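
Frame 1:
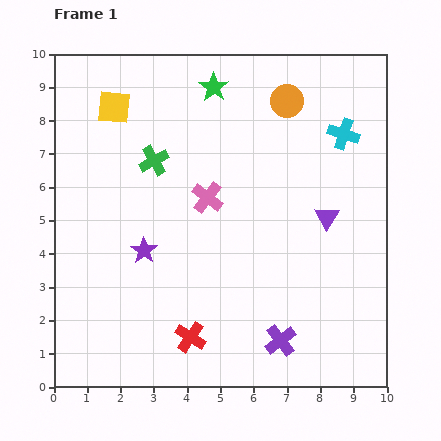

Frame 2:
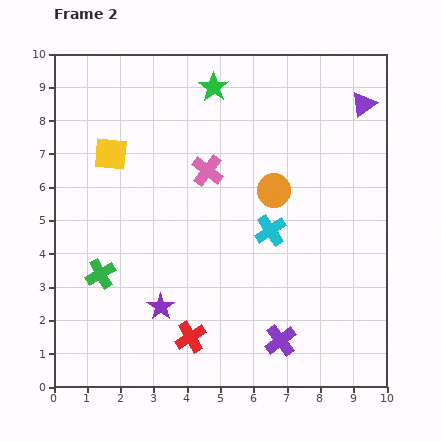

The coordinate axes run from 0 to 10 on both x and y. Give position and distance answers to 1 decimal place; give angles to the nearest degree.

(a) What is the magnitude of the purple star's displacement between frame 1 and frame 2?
1.8

The purple star moved from (2.7, 4.1) to (3.2, 2.4), a distance of √(0.5² + 1.7²) ≈ 1.8.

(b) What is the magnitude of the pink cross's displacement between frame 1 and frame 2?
0.8

The pink cross moved from (4.6, 5.7) to (4.6, 6.5), a distance of √(0.0² + 0.8²) ≈ 0.8.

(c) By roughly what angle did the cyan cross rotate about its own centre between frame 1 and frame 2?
39° clockwise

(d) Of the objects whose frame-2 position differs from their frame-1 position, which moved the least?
the pink cross

(moved 0.8)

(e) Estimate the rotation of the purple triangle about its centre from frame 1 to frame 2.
21° clockwise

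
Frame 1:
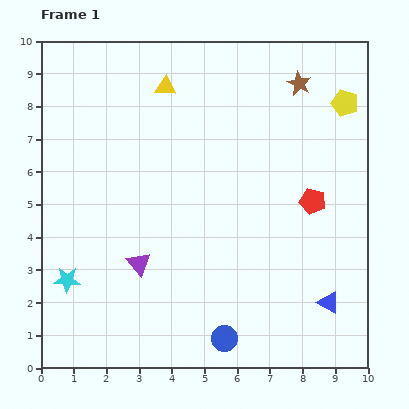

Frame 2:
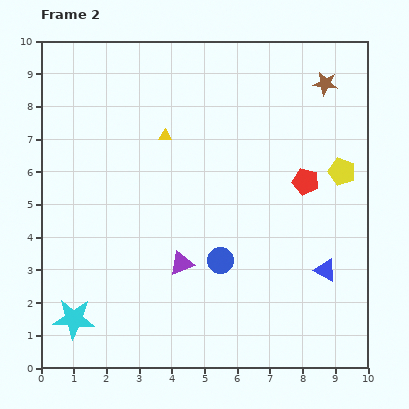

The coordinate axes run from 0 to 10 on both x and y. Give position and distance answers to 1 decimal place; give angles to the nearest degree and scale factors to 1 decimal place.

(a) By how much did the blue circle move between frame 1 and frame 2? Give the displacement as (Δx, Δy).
(-0.1, 2.4)

The blue circle was at (5.6, 0.9) in frame 1 and (5.5, 3.3) in frame 2.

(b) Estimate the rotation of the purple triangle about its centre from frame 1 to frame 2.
51° clockwise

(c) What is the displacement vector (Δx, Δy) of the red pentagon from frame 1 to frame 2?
(-0.2, 0.6)

The red pentagon was at (8.3, 5.1) in frame 1 and (8.1, 5.7) in frame 2.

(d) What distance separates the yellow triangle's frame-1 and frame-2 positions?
1.5

The yellow triangle moved from (3.8, 8.6) to (3.8, 7.1), a distance of √(0.0² + 1.5²) ≈ 1.5.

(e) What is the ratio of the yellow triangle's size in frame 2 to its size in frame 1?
0.6×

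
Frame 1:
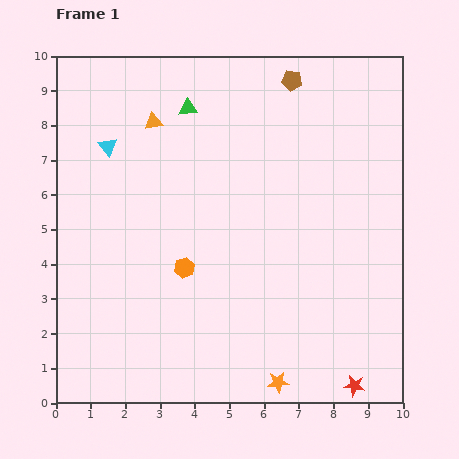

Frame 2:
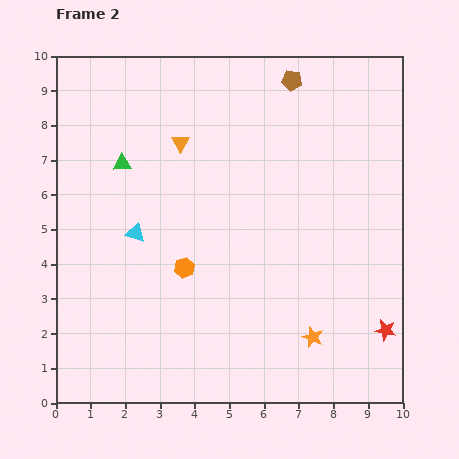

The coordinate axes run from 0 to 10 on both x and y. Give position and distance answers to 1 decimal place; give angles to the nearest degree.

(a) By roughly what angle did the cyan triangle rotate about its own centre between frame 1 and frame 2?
34° counter-clockwise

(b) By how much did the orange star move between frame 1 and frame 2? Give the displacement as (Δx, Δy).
(1.0, 1.3)

The orange star was at (6.4, 0.6) in frame 1 and (7.4, 1.9) in frame 2.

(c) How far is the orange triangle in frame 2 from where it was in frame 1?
1.0

The orange triangle moved from (2.8, 8.1) to (3.6, 7.5), a distance of √(0.8² + 0.6²) ≈ 1.0.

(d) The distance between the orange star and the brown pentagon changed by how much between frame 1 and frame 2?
-1.3

Distance in frame 1: 8.7. Distance in frame 2: 7.4.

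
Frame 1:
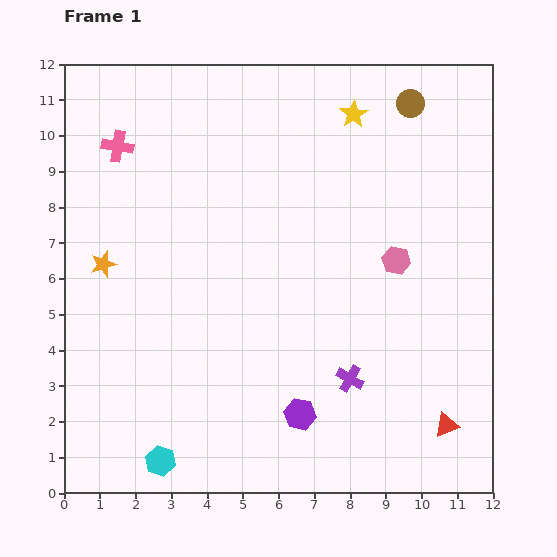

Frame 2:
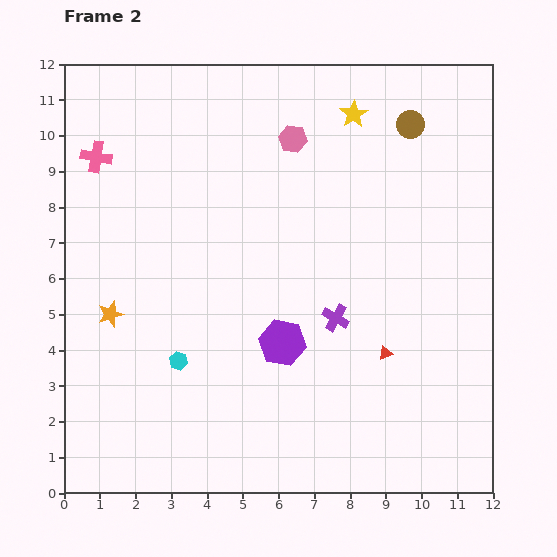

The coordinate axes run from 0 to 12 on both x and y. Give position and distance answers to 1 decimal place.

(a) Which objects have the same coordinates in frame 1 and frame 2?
the yellow star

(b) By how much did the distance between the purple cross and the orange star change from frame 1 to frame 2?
-1.3

Distance in frame 1: 7.6. Distance in frame 2: 6.3.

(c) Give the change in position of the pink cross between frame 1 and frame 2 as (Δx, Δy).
(-0.6, -0.3)

The pink cross was at (1.5, 9.7) in frame 1 and (0.9, 9.4) in frame 2.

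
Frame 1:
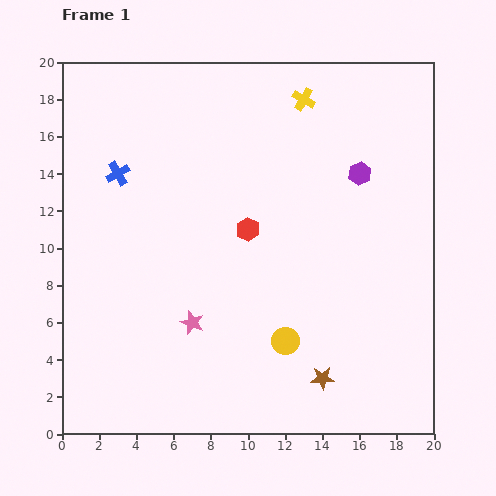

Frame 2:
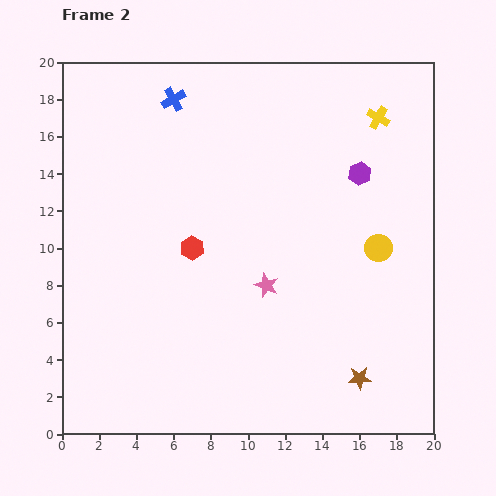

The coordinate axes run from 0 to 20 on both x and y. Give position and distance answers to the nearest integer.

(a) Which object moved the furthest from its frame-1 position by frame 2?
the yellow circle

(moved 7; next 5)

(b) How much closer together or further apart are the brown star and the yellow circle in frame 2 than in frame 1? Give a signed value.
+4

Distance in frame 1: 3. Distance in frame 2: 7.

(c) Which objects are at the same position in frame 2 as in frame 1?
the purple hexagon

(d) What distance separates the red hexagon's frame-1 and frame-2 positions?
3

The red hexagon moved from (10, 11) to (7, 10), a distance of √(3² + 1²) ≈ 3.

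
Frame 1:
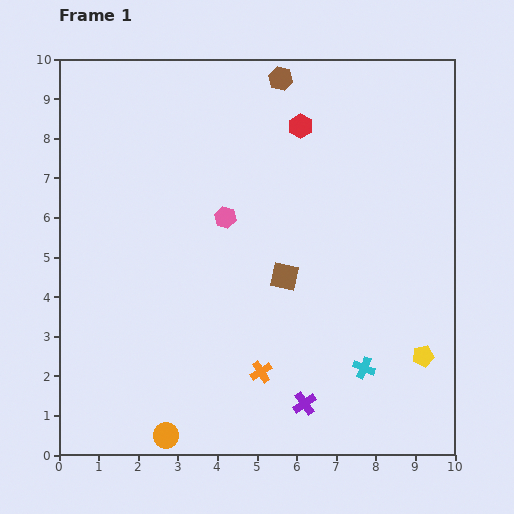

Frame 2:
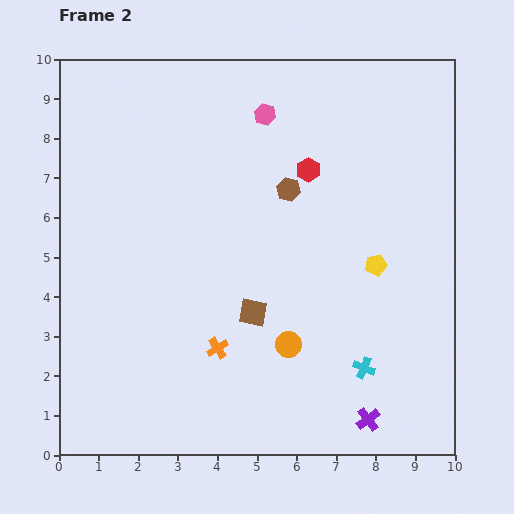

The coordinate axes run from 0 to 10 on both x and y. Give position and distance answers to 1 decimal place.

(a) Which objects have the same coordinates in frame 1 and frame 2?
the cyan cross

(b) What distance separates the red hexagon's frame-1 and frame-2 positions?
1.1

The red hexagon moved from (6.1, 8.3) to (6.3, 7.2), a distance of √(0.2² + 1.1²) ≈ 1.1.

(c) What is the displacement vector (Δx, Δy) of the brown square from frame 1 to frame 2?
(-0.8, -0.9)

The brown square was at (5.7, 4.5) in frame 1 and (4.9, 3.6) in frame 2.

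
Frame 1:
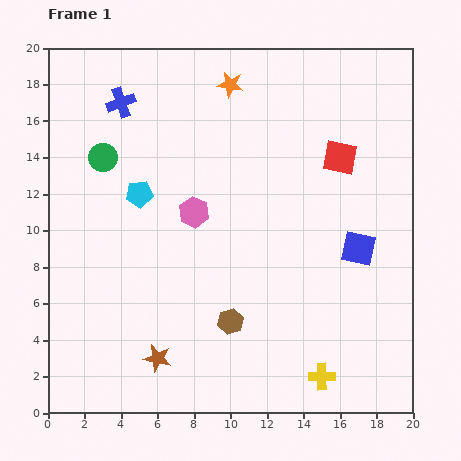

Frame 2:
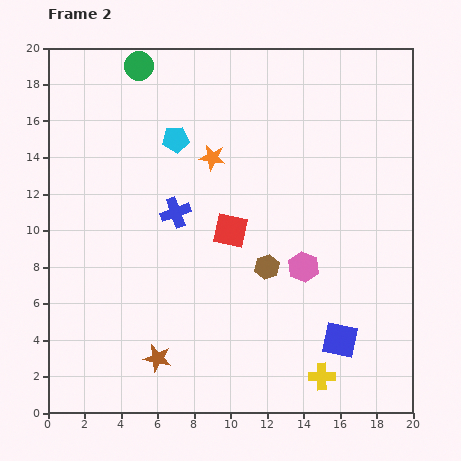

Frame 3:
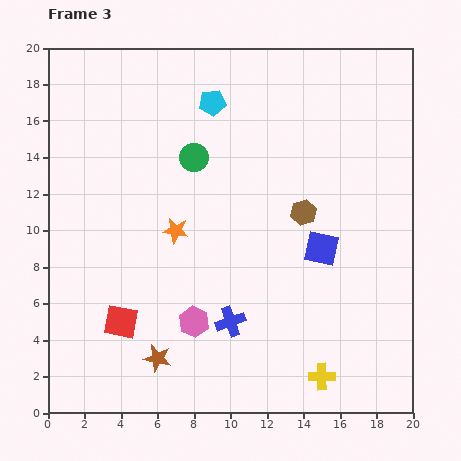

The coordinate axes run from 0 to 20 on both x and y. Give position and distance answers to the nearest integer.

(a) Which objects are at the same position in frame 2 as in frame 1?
the yellow cross, the brown star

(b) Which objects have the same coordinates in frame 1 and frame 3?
the yellow cross, the brown star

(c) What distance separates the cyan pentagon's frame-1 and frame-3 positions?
6

The cyan pentagon moved from (5, 12) to (9, 17), a distance of √(4² + 5²) ≈ 6.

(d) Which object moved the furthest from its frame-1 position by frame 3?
the red square

(moved 15; next 13)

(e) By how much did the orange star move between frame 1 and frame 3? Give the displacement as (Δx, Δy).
(-3, -8)

The orange star was at (10, 18) in frame 1 and (7, 10) in frame 3.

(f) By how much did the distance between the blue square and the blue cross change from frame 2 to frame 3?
-5

Distance in frame 2: 11. Distance in frame 3: 6.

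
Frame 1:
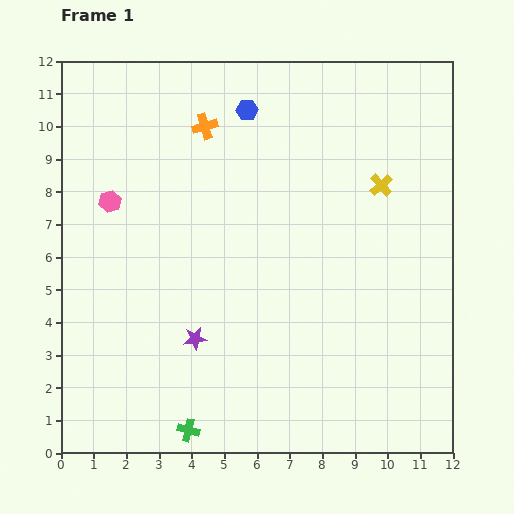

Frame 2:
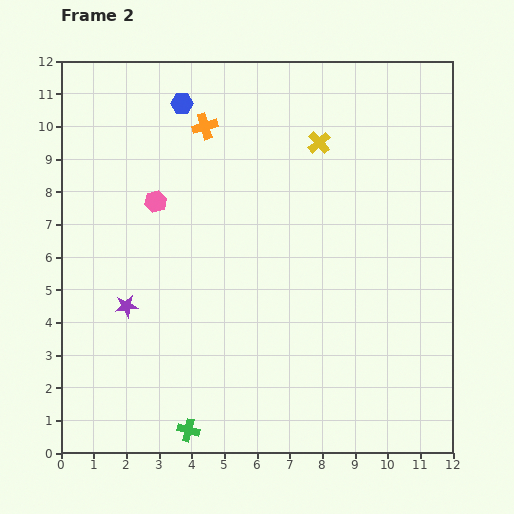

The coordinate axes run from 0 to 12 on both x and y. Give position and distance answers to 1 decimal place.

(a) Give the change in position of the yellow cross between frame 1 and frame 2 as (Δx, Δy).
(-1.9, 1.3)

The yellow cross was at (9.8, 8.2) in frame 1 and (7.9, 9.5) in frame 2.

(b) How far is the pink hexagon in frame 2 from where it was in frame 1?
1.4

The pink hexagon moved from (1.5, 7.7) to (2.9, 7.7), a distance of √(1.4² + 0.0²) ≈ 1.4.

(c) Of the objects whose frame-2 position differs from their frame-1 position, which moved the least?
the pink hexagon

(moved 1.4)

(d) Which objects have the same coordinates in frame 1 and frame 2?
the green cross, the orange cross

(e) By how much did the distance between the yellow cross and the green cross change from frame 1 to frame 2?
+0.2

Distance in frame 1: 9.5. Distance in frame 2: 9.7.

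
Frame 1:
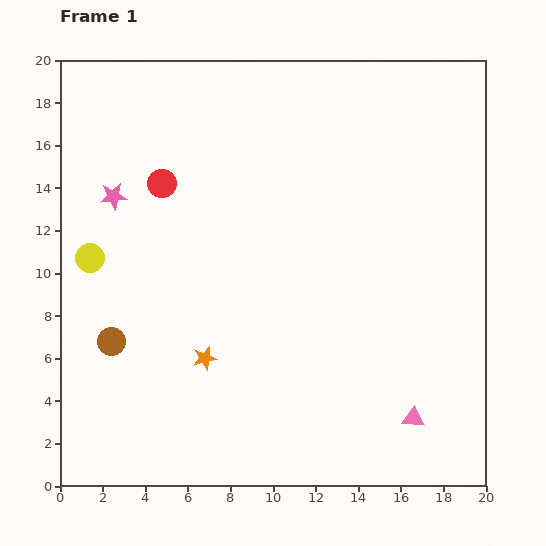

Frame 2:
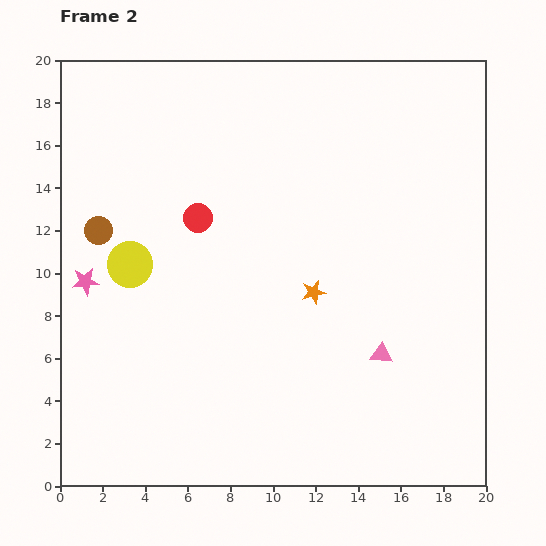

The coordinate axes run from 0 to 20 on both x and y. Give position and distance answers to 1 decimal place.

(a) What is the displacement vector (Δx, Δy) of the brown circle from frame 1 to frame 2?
(-0.6, 5.2)

The brown circle was at (2.4, 6.8) in frame 1 and (1.8, 12.0) in frame 2.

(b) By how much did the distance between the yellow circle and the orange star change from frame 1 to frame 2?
+1.5

Distance in frame 1: 7.2. Distance in frame 2: 8.7.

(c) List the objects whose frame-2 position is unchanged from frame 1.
none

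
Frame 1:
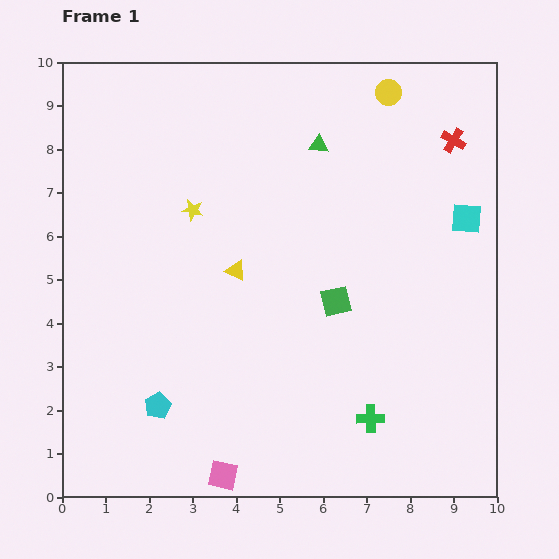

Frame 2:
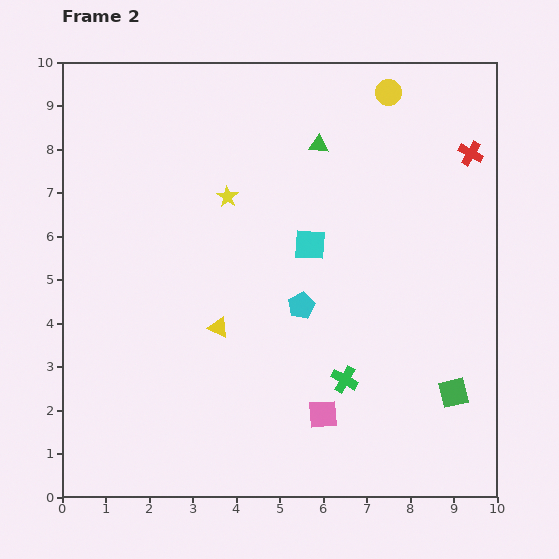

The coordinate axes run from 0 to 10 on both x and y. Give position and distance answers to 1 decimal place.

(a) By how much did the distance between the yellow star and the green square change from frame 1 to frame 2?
+3.0

Distance in frame 1: 3.9. Distance in frame 2: 6.9.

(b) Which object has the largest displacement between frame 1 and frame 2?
the cyan pentagon

(moved 4.0; next 3.6)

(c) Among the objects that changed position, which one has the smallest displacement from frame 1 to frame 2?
the red cross

(moved 0.5)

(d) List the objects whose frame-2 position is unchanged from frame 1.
the green triangle, the yellow circle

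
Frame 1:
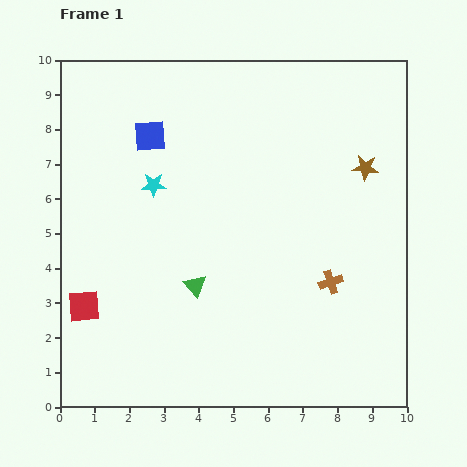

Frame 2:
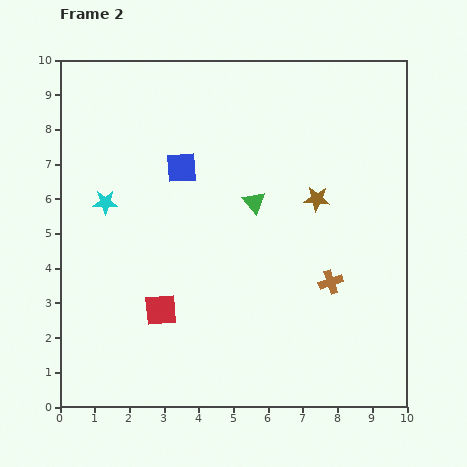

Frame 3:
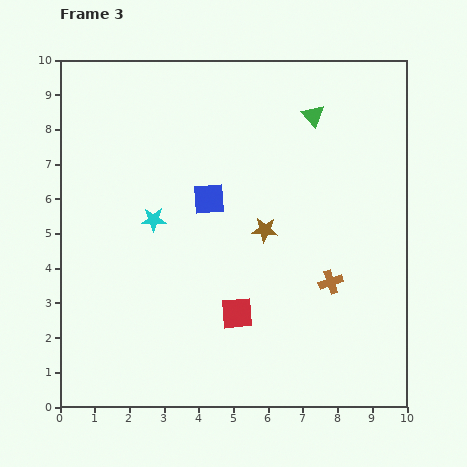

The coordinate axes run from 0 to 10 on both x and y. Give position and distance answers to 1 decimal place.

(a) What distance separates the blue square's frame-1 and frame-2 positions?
1.3

The blue square moved from (2.6, 7.8) to (3.5, 6.9), a distance of √(0.9² + 0.9²) ≈ 1.3.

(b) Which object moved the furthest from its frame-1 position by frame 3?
the green triangle

(moved 6.0; next 4.4)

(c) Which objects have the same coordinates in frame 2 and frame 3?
the brown cross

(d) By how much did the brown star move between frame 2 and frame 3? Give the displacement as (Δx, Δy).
(-1.5, -0.9)

The brown star was at (7.4, 6.0) in frame 2 and (5.9, 5.1) in frame 3.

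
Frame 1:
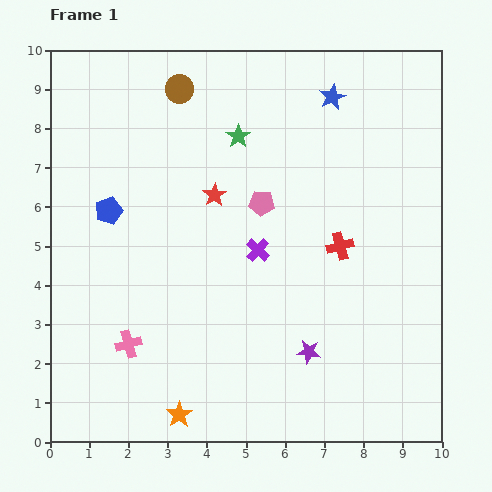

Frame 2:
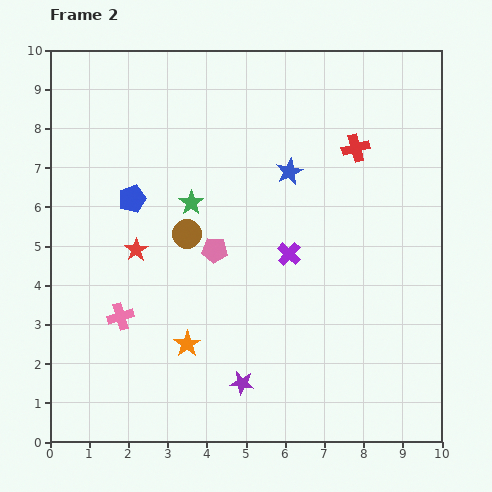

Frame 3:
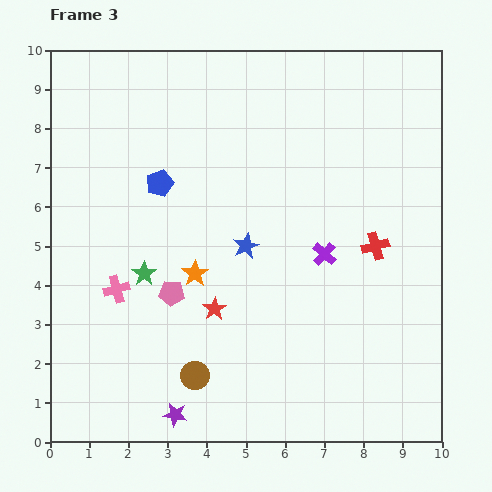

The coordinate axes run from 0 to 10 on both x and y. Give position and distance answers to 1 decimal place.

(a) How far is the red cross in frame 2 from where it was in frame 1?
2.5

The red cross moved from (7.4, 5.0) to (7.8, 7.5), a distance of √(0.4² + 2.5²) ≈ 2.5.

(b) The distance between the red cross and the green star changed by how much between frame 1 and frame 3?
+2.1

Distance in frame 1: 3.8. Distance in frame 3: 5.9.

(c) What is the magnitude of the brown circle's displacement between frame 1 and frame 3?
7.3

The brown circle moved from (3.3, 9.0) to (3.7, 1.7), a distance of √(0.4² + 7.3²) ≈ 7.3.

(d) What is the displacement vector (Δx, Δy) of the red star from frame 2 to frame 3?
(2.0, -1.5)

The red star was at (2.2, 4.9) in frame 2 and (4.2, 3.4) in frame 3.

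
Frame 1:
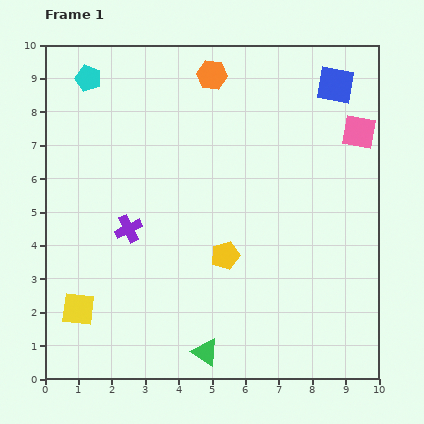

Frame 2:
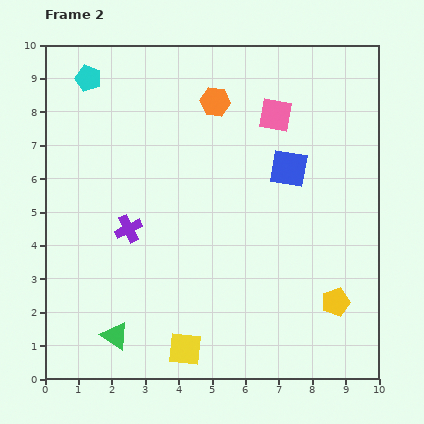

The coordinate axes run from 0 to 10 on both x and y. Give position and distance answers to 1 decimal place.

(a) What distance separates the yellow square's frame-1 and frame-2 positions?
3.4

The yellow square moved from (1.0, 2.1) to (4.2, 0.9), a distance of √(3.2² + 1.2²) ≈ 3.4.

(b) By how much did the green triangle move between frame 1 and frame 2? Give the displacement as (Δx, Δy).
(-2.7, 0.5)

The green triangle was at (4.8, 0.8) in frame 1 and (2.1, 1.3) in frame 2.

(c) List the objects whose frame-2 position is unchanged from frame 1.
the purple cross, the cyan pentagon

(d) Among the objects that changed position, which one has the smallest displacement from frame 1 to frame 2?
the orange hexagon

(moved 0.8)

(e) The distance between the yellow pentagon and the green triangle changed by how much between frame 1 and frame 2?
+3.7

Distance in frame 1: 3.0. Distance in frame 2: 6.7.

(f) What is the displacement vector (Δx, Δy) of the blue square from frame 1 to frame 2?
(-1.4, -2.5)

The blue square was at (8.7, 8.8) in frame 1 and (7.3, 6.3) in frame 2.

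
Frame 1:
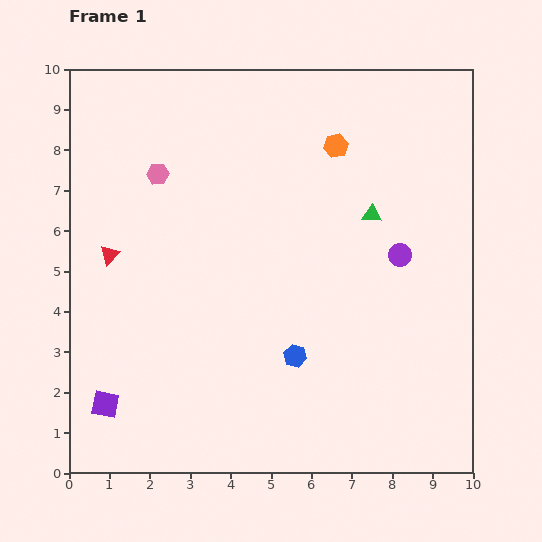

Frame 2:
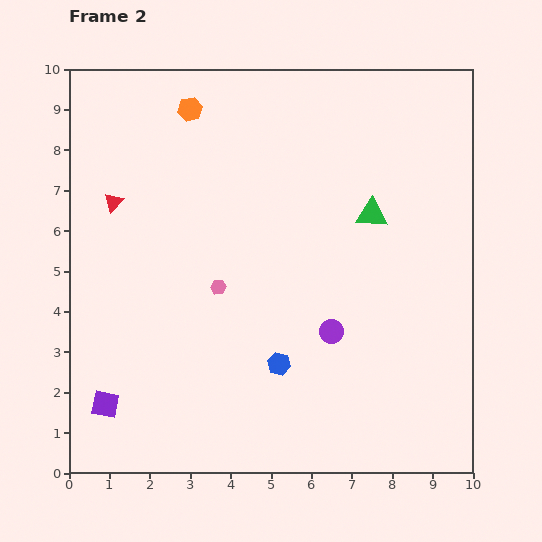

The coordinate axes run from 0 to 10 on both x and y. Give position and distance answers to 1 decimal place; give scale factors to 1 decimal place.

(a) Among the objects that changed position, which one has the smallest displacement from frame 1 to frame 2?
the blue hexagon

(moved 0.4)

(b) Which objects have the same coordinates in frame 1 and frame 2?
the purple square, the green triangle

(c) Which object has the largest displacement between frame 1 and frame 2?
the orange hexagon

(moved 3.7; next 3.2)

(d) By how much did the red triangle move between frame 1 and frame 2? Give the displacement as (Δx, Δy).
(0.1, 1.3)

The red triangle was at (1.0, 5.4) in frame 1 and (1.1, 6.7) in frame 2.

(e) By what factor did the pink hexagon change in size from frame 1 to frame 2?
0.7×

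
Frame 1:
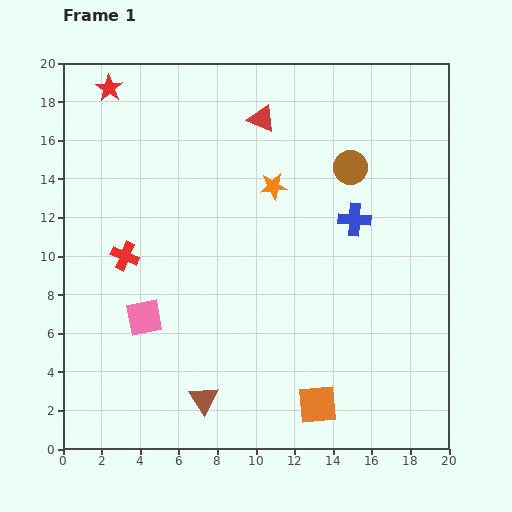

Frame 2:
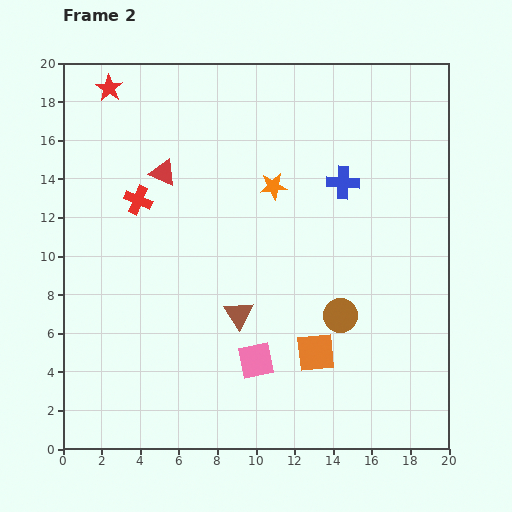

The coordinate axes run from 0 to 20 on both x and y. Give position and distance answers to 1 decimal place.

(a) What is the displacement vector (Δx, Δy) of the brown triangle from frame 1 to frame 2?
(1.8, 4.4)

The brown triangle was at (7.3, 2.6) in frame 1 and (9.1, 7.0) in frame 2.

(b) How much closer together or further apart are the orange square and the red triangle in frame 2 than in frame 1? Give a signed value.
-2.9

Distance in frame 1: 15.1. Distance in frame 2: 12.2.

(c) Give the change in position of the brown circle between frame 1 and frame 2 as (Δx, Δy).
(-0.5, -7.7)

The brown circle was at (14.9, 14.6) in frame 1 and (14.4, 6.9) in frame 2.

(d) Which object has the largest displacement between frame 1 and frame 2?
the brown circle

(moved 7.7; next 6.2)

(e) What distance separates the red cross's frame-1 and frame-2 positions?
3.0

The red cross moved from (3.2, 10.0) to (3.9, 12.9), a distance of √(0.7² + 2.9²) ≈ 3.0.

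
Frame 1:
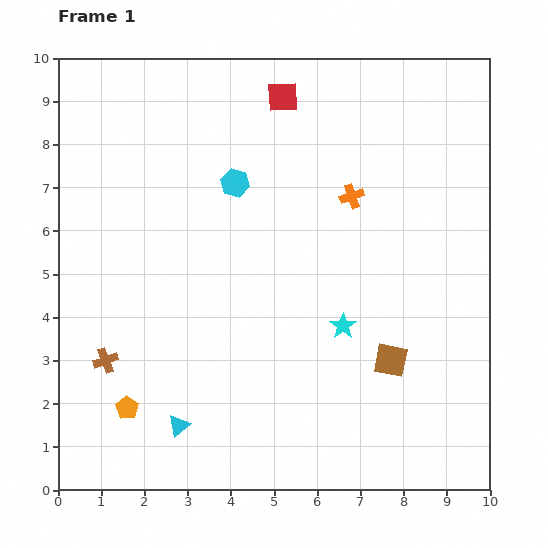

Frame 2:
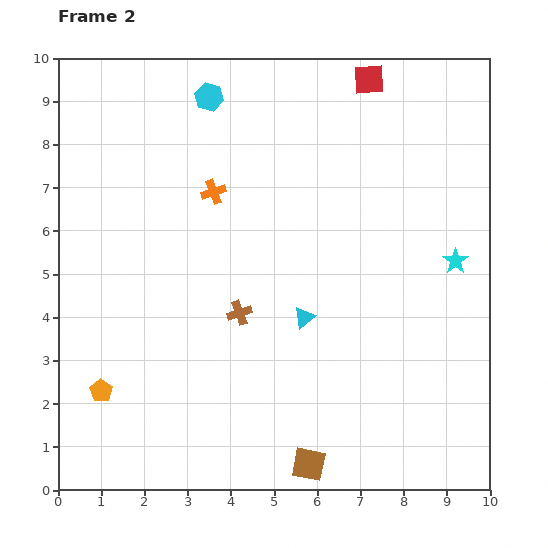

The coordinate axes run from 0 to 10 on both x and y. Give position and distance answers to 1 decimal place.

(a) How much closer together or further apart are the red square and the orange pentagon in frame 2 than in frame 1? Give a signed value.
+1.5

Distance in frame 1: 8.0. Distance in frame 2: 9.5.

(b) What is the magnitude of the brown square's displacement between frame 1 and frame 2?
3.1

The brown square moved from (7.7, 3.0) to (5.8, 0.6), a distance of √(1.9² + 2.4²) ≈ 3.1.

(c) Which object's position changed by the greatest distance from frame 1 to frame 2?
the cyan triangle

(moved 3.8; next 3.3)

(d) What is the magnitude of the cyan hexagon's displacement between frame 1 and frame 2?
2.1

The cyan hexagon moved from (4.1, 7.1) to (3.5, 9.1), a distance of √(0.6² + 2.0²) ≈ 2.1.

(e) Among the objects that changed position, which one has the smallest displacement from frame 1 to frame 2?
the orange pentagon

(moved 0.7)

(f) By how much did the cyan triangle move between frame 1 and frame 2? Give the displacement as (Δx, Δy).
(2.9, 2.5)

The cyan triangle was at (2.8, 1.5) in frame 1 and (5.7, 4.0) in frame 2.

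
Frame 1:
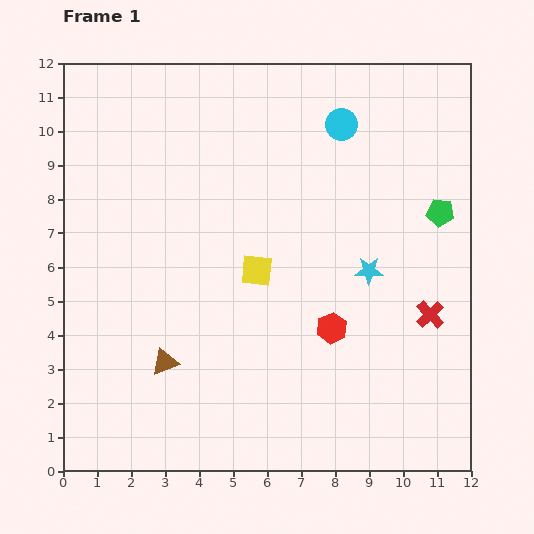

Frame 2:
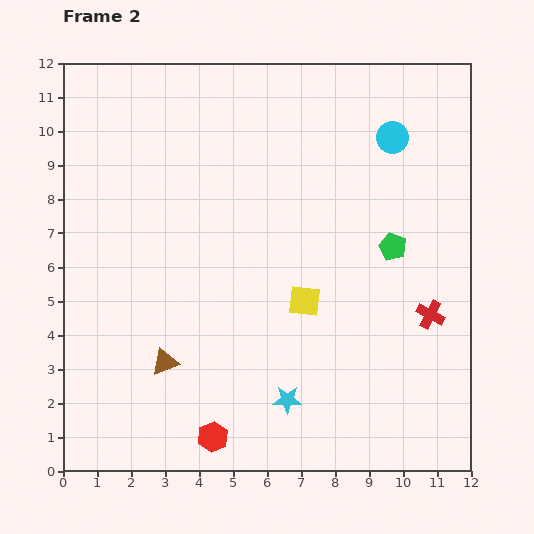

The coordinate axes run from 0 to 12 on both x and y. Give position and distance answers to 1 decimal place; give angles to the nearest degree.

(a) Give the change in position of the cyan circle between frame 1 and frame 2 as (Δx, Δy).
(1.5, -0.4)

The cyan circle was at (8.2, 10.2) in frame 1 and (9.7, 9.8) in frame 2.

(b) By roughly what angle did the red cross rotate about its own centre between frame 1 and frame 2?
19° counter-clockwise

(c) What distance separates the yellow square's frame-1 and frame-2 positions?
1.7

The yellow square moved from (5.7, 5.9) to (7.1, 5.0), a distance of √(1.4² + 0.9²) ≈ 1.7.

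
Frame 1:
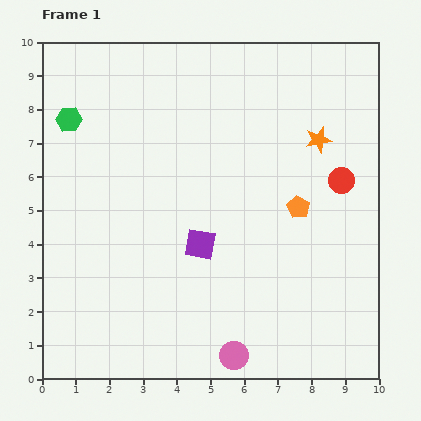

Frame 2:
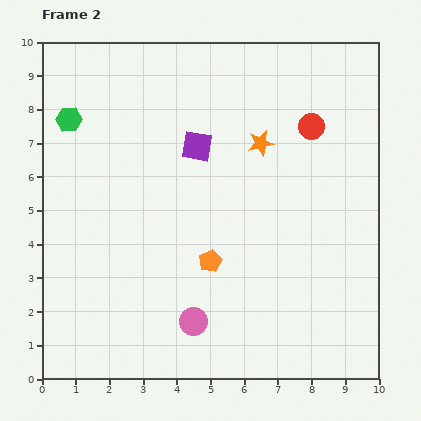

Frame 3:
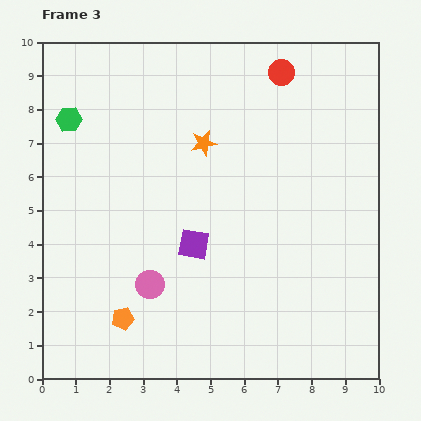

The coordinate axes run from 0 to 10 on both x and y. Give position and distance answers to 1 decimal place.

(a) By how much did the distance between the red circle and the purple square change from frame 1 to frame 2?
-1.1

Distance in frame 1: 4.6. Distance in frame 2: 3.5.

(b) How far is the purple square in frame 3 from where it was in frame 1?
0.2

The purple square moved from (4.7, 4.0) to (4.5, 4.0), a distance of √(0.2² + 0.0²) ≈ 0.2.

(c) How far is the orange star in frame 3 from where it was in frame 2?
1.7

The orange star moved from (6.5, 7.0) to (4.8, 7.0), a distance of √(1.7² + 0.0²) ≈ 1.7.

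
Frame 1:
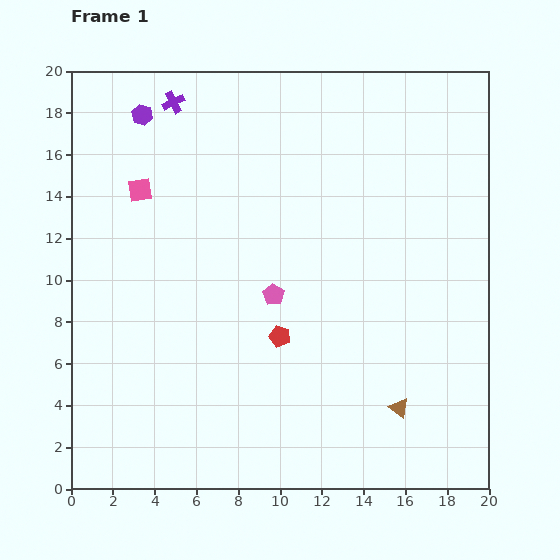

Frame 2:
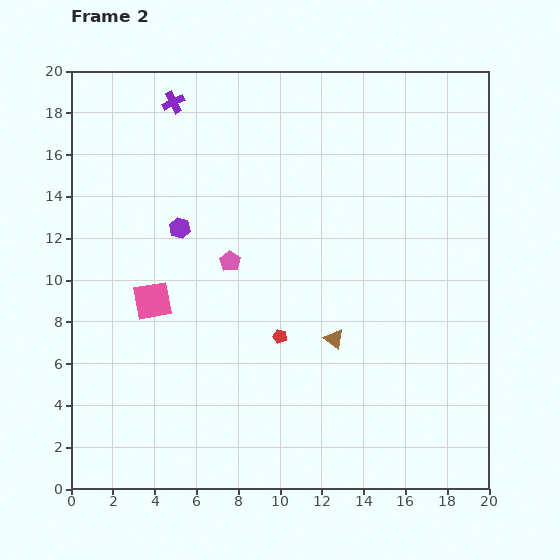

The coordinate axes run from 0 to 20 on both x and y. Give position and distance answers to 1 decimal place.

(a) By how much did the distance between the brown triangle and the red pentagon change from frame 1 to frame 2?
-4.0

Distance in frame 1: 6.6. Distance in frame 2: 2.6.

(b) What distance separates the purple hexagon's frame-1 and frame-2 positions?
5.7

The purple hexagon moved from (3.4, 17.9) to (5.2, 12.5), a distance of √(1.8² + 5.4²) ≈ 5.7.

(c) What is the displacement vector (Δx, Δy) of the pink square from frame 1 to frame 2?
(0.6, -5.3)

The pink square was at (3.3, 14.3) in frame 1 and (3.9, 9.0) in frame 2.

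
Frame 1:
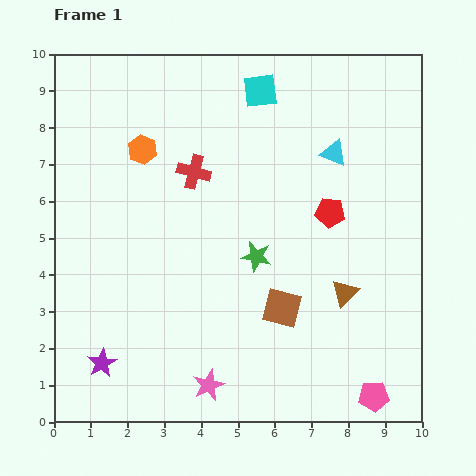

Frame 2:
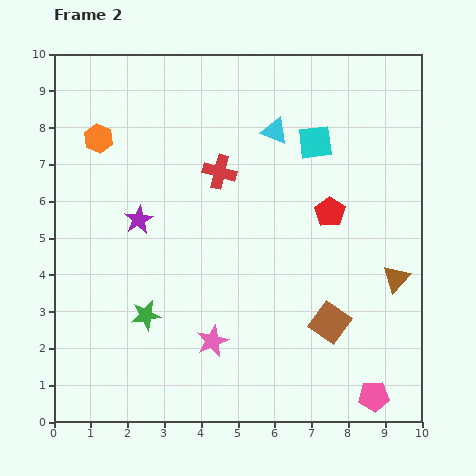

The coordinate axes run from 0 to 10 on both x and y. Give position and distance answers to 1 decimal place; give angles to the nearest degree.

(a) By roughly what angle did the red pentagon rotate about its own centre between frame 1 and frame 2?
28° clockwise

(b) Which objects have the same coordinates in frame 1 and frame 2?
the pink pentagon, the red pentagon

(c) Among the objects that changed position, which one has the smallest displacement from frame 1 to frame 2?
the red cross

(moved 0.7)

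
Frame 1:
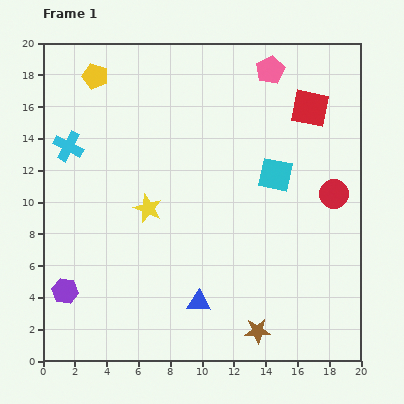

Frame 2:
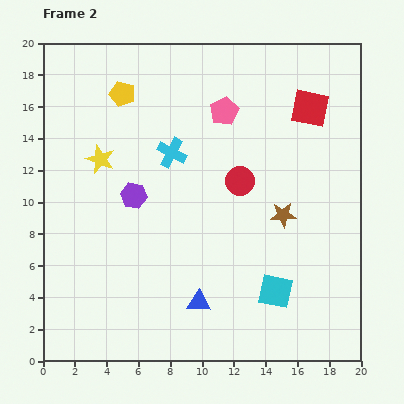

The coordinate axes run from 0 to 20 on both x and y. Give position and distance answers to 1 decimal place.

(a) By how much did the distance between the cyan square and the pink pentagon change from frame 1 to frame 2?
+5.1

Distance in frame 1: 6.6. Distance in frame 2: 11.7.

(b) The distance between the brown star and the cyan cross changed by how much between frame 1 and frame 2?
-8.6

Distance in frame 1: 16.6. Distance in frame 2: 8.0.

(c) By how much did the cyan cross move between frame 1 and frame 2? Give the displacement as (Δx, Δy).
(6.5, -0.4)

The cyan cross was at (1.6, 13.5) in frame 1 and (8.1, 13.1) in frame 2.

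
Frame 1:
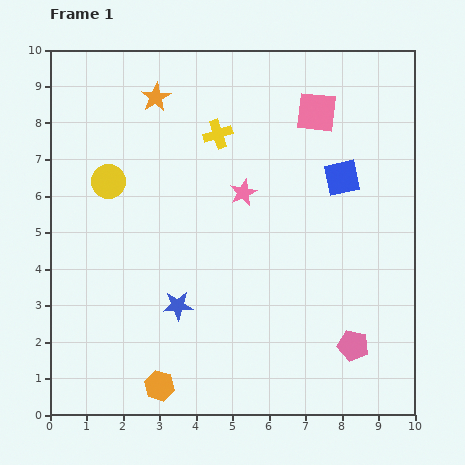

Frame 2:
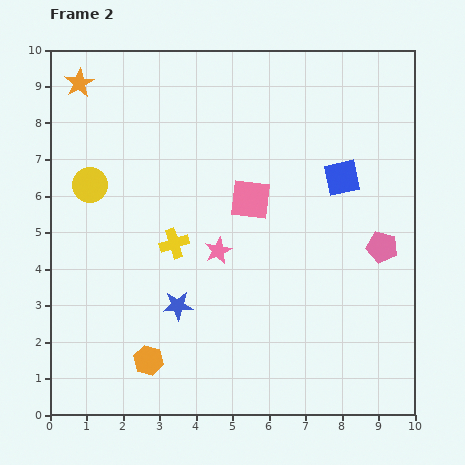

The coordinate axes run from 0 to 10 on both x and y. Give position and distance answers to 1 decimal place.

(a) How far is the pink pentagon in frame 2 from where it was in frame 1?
2.8

The pink pentagon moved from (8.3, 1.9) to (9.1, 4.6), a distance of √(0.8² + 2.7²) ≈ 2.8.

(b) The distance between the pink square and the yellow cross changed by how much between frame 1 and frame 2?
-0.4

Distance in frame 1: 2.8. Distance in frame 2: 2.4.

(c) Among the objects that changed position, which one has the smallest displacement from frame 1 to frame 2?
the yellow circle

(moved 0.5)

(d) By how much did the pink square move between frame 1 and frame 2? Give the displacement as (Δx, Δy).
(-1.8, -2.4)

The pink square was at (7.3, 8.3) in frame 1 and (5.5, 5.9) in frame 2.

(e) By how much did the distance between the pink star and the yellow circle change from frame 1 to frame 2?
+0.2

Distance in frame 1: 3.7. Distance in frame 2: 3.9.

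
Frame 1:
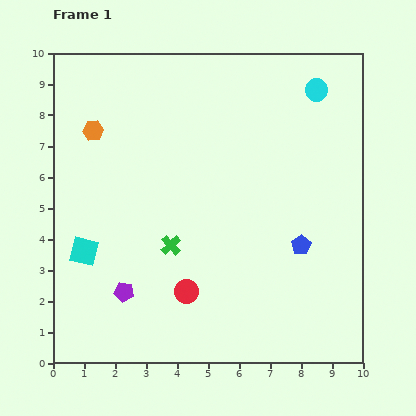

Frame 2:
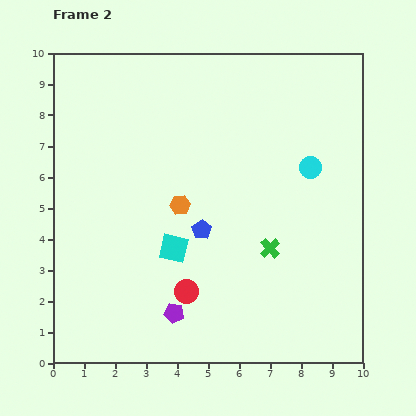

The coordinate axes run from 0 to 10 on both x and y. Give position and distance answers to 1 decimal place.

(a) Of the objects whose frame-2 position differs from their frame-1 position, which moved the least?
the purple pentagon

(moved 1.7)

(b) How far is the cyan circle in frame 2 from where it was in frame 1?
2.5

The cyan circle moved from (8.5, 8.8) to (8.3, 6.3), a distance of √(0.2² + 2.5²) ≈ 2.5.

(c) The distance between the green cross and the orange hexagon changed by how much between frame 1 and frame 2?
-1.3

Distance in frame 1: 4.5. Distance in frame 2: 3.2.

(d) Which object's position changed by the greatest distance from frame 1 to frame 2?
the orange hexagon

(moved 3.7; next 3.2)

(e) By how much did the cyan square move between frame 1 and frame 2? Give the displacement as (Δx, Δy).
(2.9, 0.1)

The cyan square was at (1.0, 3.6) in frame 1 and (3.9, 3.7) in frame 2.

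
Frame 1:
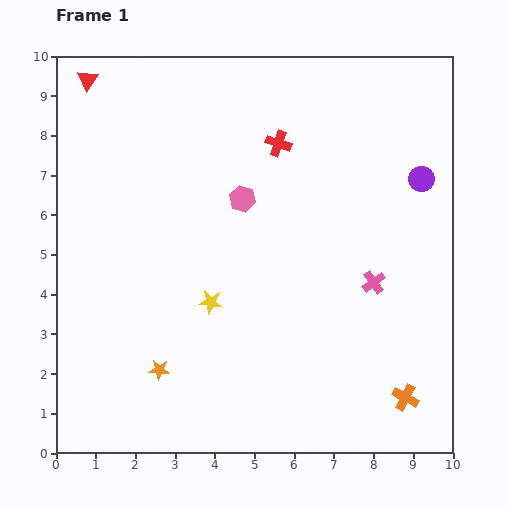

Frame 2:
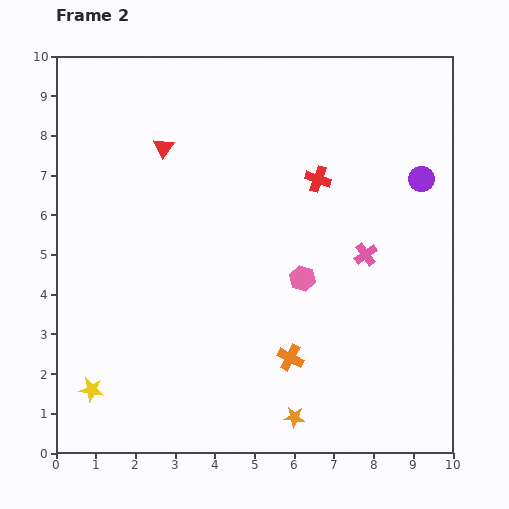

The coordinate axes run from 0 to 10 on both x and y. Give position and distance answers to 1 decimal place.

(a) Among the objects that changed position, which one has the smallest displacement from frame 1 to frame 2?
the pink cross

(moved 0.7)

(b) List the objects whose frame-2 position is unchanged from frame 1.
the purple circle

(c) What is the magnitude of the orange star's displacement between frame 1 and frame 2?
3.6

The orange star moved from (2.6, 2.1) to (6.0, 0.9), a distance of √(3.4² + 1.2²) ≈ 3.6.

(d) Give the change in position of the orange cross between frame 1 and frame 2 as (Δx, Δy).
(-2.9, 1.0)

The orange cross was at (8.8, 1.4) in frame 1 and (5.9, 2.4) in frame 2.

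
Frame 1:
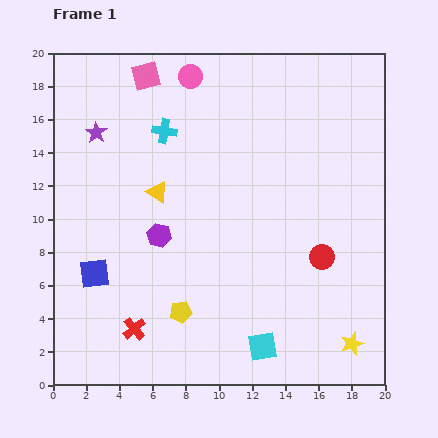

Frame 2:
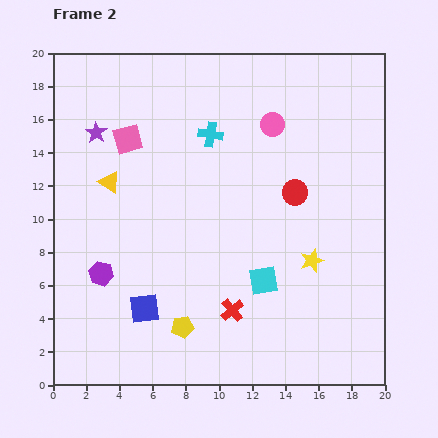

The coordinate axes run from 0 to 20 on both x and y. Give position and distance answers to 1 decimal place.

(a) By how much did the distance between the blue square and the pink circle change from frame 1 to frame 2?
+0.3

Distance in frame 1: 13.2. Distance in frame 2: 13.5.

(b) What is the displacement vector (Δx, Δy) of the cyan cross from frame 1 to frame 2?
(2.8, -0.2)

The cyan cross was at (6.7, 15.3) in frame 1 and (9.5, 15.1) in frame 2.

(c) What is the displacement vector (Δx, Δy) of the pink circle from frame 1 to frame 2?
(4.9, -2.9)

The pink circle was at (8.3, 18.6) in frame 1 and (13.2, 15.7) in frame 2.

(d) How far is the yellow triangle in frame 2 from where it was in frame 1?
3.0

The yellow triangle moved from (6.3, 11.6) to (3.4, 12.2), a distance of √(2.9² + 0.6²) ≈ 3.0.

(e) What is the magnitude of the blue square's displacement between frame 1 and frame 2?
3.7

The blue square moved from (2.5, 6.7) to (5.5, 4.6), a distance of √(3.0² + 2.1²) ≈ 3.7.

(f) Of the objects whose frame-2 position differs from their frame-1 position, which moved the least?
the yellow pentagon

(moved 0.9)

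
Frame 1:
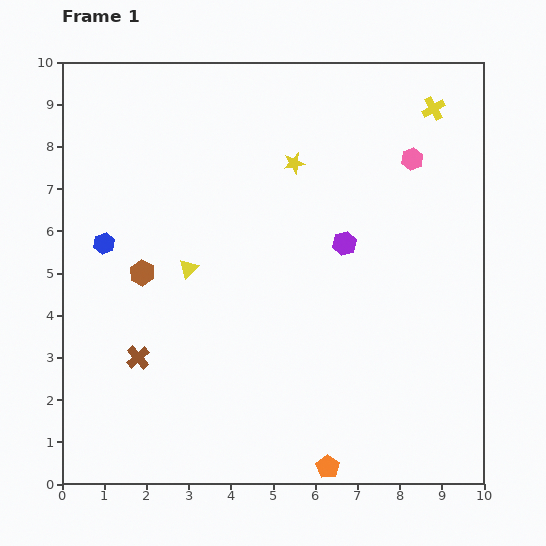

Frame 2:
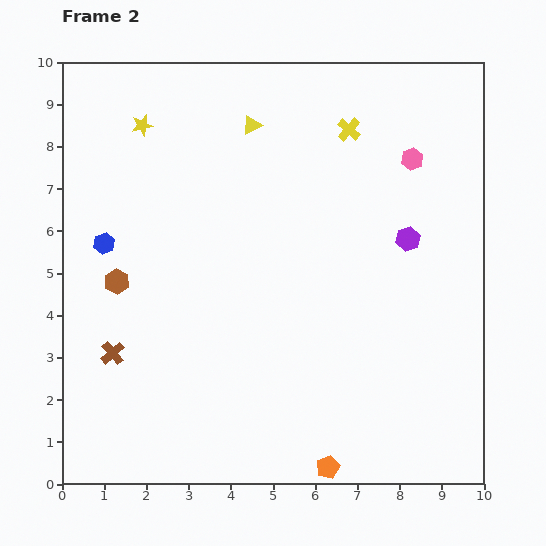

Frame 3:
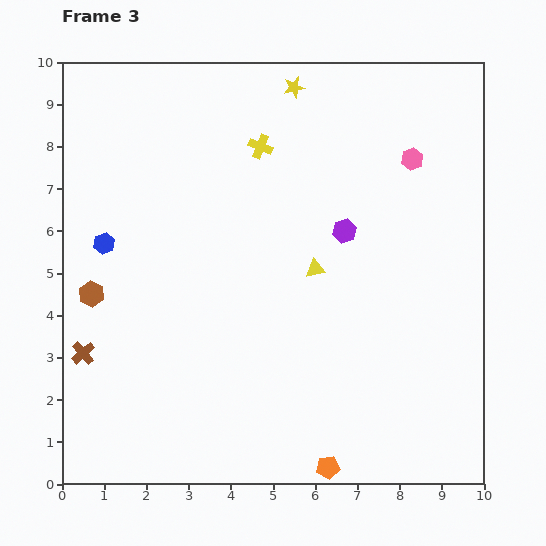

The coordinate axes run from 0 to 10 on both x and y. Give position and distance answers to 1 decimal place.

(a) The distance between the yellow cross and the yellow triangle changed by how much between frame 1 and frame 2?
-4.6

Distance in frame 1: 6.9. Distance in frame 2: 2.3.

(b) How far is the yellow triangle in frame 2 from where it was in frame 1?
3.7

The yellow triangle moved from (3.0, 5.1) to (4.5, 8.5), a distance of √(1.5² + 3.4²) ≈ 3.7.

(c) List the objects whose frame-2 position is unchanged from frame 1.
the pink hexagon, the orange pentagon, the blue hexagon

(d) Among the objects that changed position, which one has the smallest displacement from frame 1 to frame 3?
the purple hexagon

(moved 0.3)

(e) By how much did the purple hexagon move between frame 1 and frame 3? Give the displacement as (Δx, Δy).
(0.0, 0.3)

The purple hexagon was at (6.7, 5.7) in frame 1 and (6.7, 6.0) in frame 3.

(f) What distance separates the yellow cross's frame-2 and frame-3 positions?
2.1

The yellow cross moved from (6.8, 8.4) to (4.7, 8.0), a distance of √(2.1² + 0.4²) ≈ 2.1.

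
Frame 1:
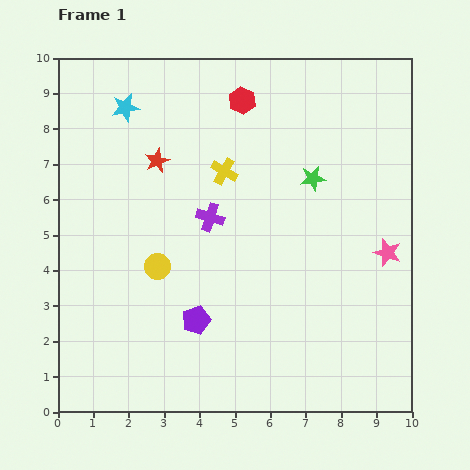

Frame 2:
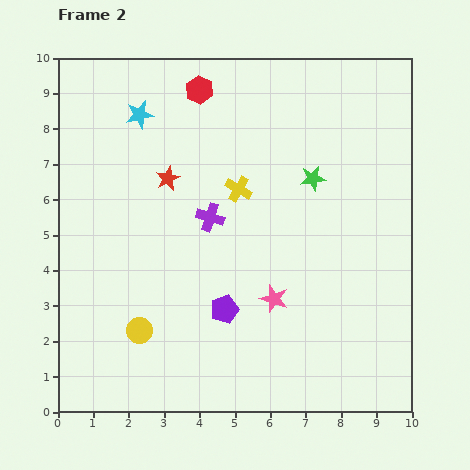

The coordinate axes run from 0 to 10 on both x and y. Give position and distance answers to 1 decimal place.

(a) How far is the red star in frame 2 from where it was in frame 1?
0.6

The red star moved from (2.8, 7.1) to (3.1, 6.6), a distance of √(0.3² + 0.5²) ≈ 0.6.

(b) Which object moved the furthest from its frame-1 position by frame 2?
the pink star

(moved 3.5; next 1.9)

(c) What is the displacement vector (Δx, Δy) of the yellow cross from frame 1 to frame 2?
(0.4, -0.5)

The yellow cross was at (4.7, 6.8) in frame 1 and (5.1, 6.3) in frame 2.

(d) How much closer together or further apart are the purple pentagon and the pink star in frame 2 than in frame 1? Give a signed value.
-4.3

Distance in frame 1: 5.7. Distance in frame 2: 1.4.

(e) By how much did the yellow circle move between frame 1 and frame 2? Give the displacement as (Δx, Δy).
(-0.5, -1.8)

The yellow circle was at (2.8, 4.1) in frame 1 and (2.3, 2.3) in frame 2.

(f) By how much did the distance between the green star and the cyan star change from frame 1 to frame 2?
-0.5

Distance in frame 1: 5.7. Distance in frame 2: 5.2.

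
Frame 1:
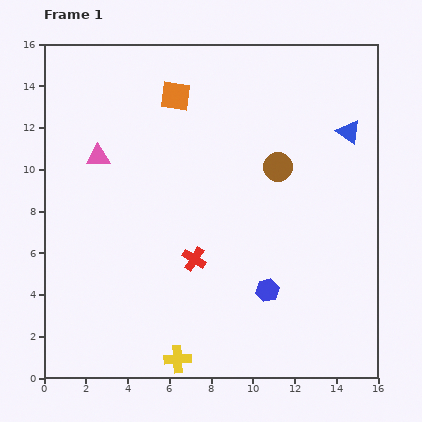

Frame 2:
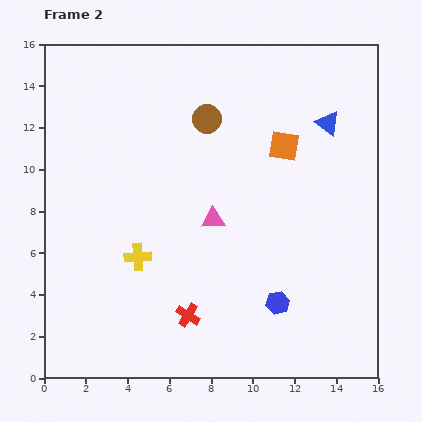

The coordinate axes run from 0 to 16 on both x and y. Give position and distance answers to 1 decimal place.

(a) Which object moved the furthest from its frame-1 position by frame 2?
the pink triangle

(moved 6.3; next 5.7)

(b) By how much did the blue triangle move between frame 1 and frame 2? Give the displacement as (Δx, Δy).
(-1.0, 0.4)

The blue triangle was at (14.6, 11.8) in frame 1 and (13.6, 12.2) in frame 2.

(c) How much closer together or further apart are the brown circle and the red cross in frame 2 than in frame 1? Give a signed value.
+3.5

Distance in frame 1: 5.9. Distance in frame 2: 9.4.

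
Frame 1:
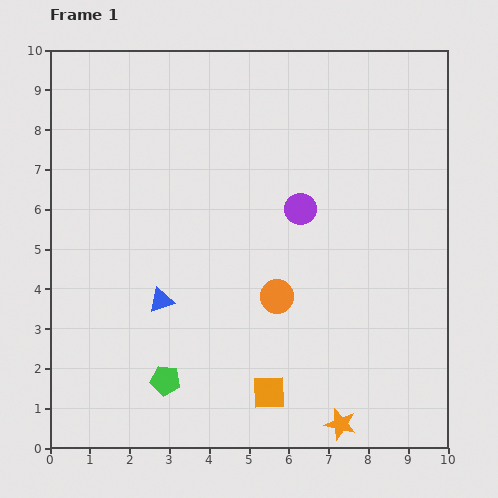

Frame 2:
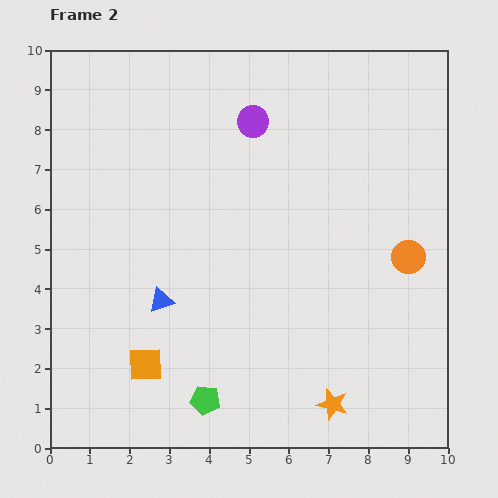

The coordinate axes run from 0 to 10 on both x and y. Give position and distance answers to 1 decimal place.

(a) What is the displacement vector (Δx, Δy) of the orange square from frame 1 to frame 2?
(-3.1, 0.7)

The orange square was at (5.5, 1.4) in frame 1 and (2.4, 2.1) in frame 2.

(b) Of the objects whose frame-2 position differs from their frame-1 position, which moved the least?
the orange star

(moved 0.5)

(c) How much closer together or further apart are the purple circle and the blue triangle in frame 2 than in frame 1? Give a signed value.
+0.9

Distance in frame 1: 4.2. Distance in frame 2: 5.1.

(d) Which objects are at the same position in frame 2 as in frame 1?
the blue triangle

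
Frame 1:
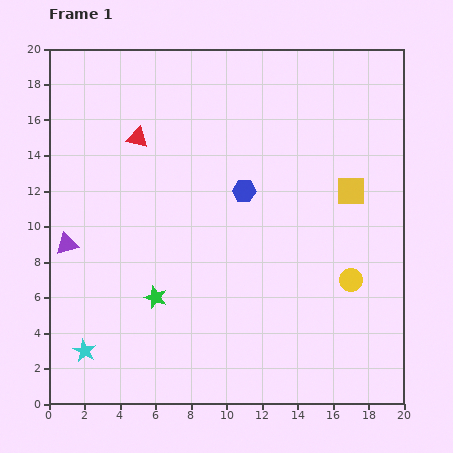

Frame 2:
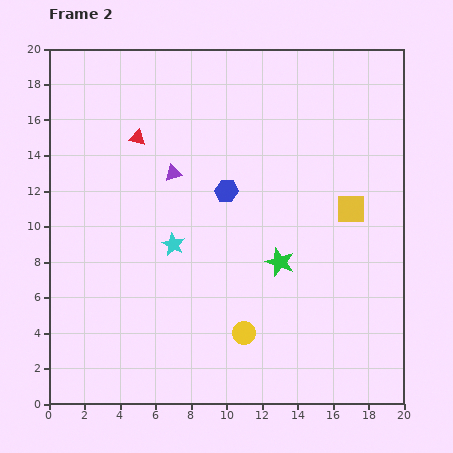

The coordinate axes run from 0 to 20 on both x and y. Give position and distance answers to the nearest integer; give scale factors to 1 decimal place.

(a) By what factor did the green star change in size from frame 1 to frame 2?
1.3×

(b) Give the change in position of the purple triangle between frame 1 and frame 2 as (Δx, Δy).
(6, 4)

The purple triangle was at (1, 9) in frame 1 and (7, 13) in frame 2.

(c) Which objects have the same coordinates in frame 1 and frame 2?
the red triangle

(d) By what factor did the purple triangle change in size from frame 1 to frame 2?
0.8×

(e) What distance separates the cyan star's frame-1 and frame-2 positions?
8

The cyan star moved from (2, 3) to (7, 9), a distance of √(5² + 6²) ≈ 8.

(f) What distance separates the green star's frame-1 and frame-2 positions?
7

The green star moved from (6, 6) to (13, 8), a distance of √(7² + 2²) ≈ 7.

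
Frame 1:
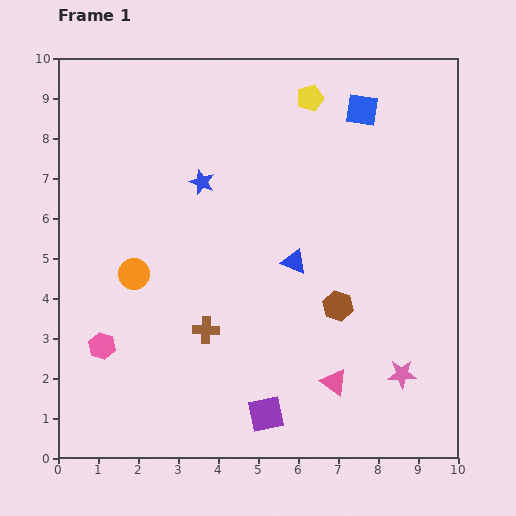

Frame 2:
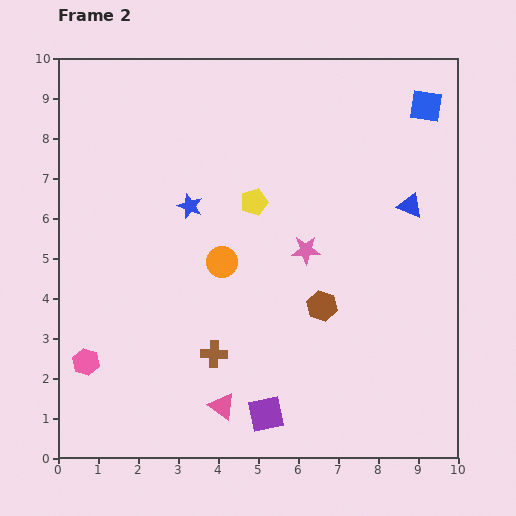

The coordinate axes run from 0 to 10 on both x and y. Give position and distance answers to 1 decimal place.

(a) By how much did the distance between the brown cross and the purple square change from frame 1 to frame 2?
-0.6

Distance in frame 1: 2.6. Distance in frame 2: 2.0.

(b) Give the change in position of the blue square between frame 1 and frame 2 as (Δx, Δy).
(1.6, 0.1)

The blue square was at (7.6, 8.7) in frame 1 and (9.2, 8.8) in frame 2.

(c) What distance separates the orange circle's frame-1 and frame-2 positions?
2.2

The orange circle moved from (1.9, 4.6) to (4.1, 4.9), a distance of √(2.2² + 0.3²) ≈ 2.2.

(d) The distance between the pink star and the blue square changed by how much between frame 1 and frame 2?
-2.0

Distance in frame 1: 6.7. Distance in frame 2: 4.7.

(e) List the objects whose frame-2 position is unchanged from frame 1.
the purple square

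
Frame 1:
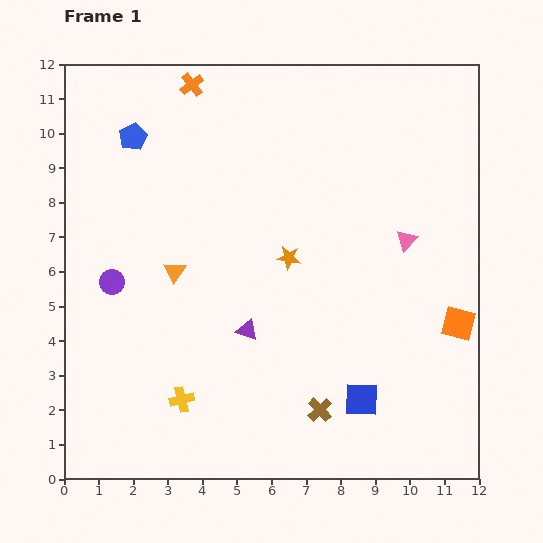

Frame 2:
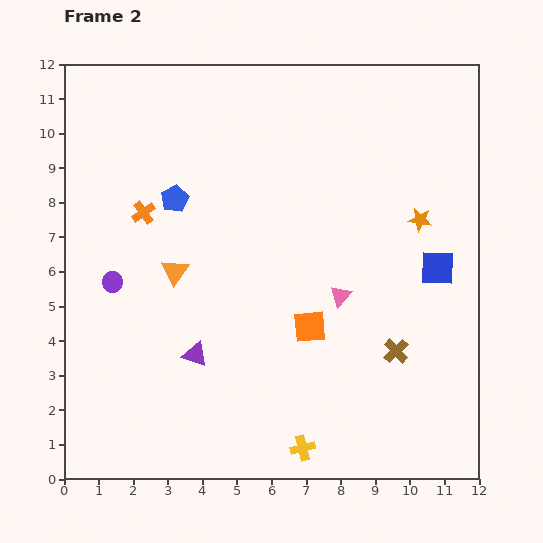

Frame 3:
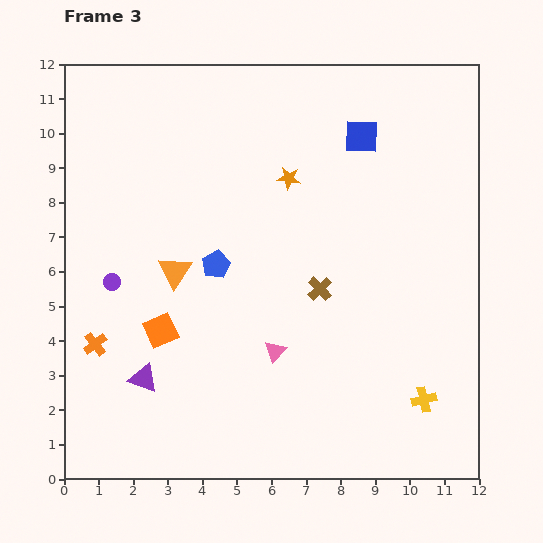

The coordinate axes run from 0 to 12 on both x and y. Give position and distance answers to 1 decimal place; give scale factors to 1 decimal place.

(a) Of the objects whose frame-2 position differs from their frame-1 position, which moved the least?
the purple triangle

(moved 1.7)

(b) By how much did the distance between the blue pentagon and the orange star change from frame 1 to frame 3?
-2.4

Distance in frame 1: 5.7. Distance in frame 3: 3.3.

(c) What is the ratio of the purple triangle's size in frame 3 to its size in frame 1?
1.4×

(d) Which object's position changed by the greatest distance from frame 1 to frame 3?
the orange square

(moved 8.6; next 8.0)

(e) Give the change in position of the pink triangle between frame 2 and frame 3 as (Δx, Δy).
(-1.9, -1.6)

The pink triangle was at (8.0, 5.3) in frame 2 and (6.1, 3.7) in frame 3.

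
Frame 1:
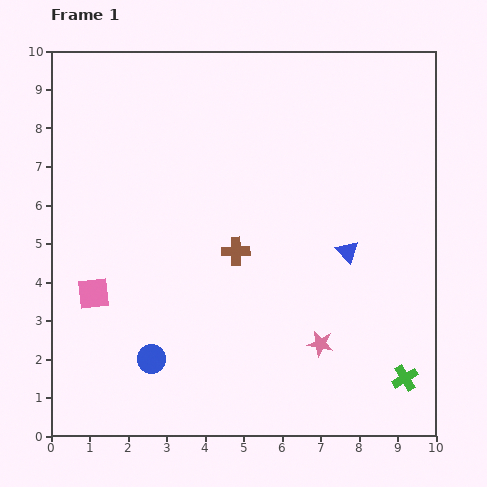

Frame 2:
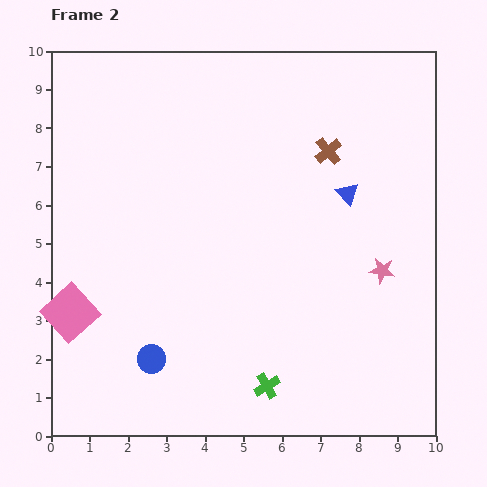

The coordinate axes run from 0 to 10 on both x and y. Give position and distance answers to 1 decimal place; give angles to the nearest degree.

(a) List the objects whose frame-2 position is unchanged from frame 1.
the blue circle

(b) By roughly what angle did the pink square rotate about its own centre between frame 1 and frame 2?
36° counter-clockwise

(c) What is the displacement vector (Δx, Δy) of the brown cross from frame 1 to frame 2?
(2.4, 2.6)

The brown cross was at (4.8, 4.8) in frame 1 and (7.2, 7.4) in frame 2.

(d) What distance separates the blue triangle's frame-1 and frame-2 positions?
1.5

The blue triangle moved from (7.7, 4.8) to (7.7, 6.3), a distance of √(0.0² + 1.5²) ≈ 1.5.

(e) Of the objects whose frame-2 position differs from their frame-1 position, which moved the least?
the pink square

(moved 0.8)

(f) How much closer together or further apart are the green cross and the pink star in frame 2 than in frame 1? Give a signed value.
+1.8

Distance in frame 1: 2.4. Distance in frame 2: 4.2.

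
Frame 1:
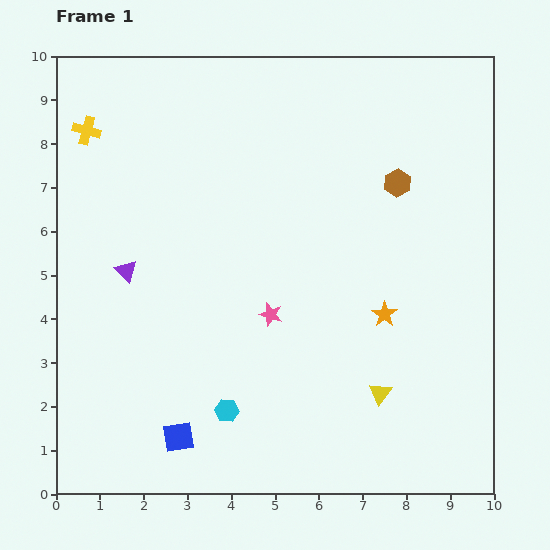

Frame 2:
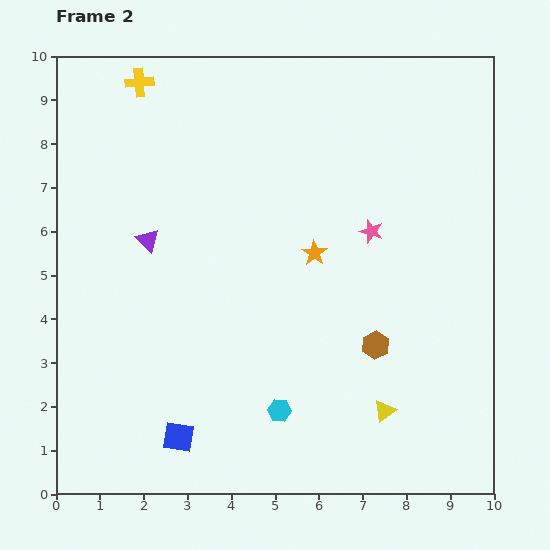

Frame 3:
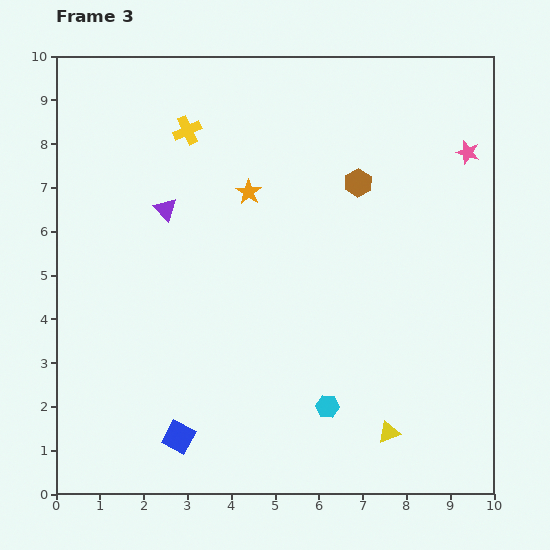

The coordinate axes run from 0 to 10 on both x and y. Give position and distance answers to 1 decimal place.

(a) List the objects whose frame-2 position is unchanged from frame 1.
the blue square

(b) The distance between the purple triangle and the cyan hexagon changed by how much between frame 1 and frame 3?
+1.9

Distance in frame 1: 3.9. Distance in frame 3: 5.8.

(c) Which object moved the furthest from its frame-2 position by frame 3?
the brown hexagon

(moved 3.7; next 2.8)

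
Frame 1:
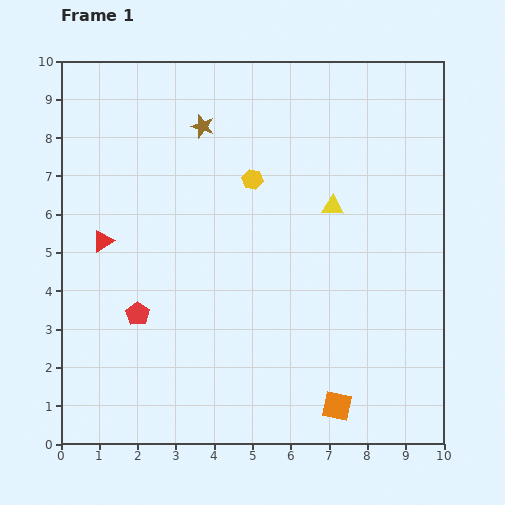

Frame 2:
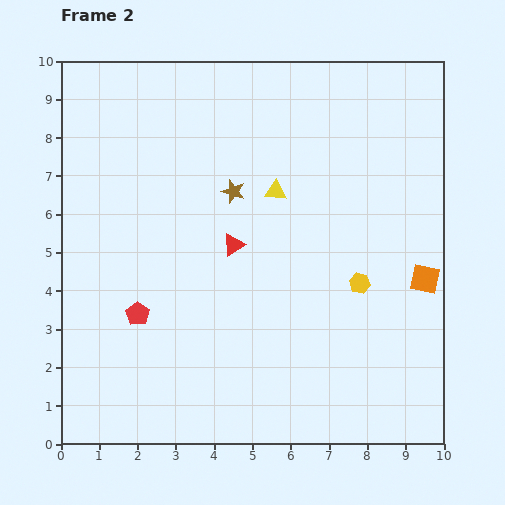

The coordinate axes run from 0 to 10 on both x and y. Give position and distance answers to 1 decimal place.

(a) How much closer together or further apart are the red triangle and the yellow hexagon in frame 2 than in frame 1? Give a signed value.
-0.8

Distance in frame 1: 4.2. Distance in frame 2: 3.4.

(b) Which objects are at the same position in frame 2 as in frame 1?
the red pentagon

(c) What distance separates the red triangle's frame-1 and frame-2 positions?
3.4

The red triangle moved from (1.1, 5.3) to (4.5, 5.2), a distance of √(3.4² + 0.1²) ≈ 3.4.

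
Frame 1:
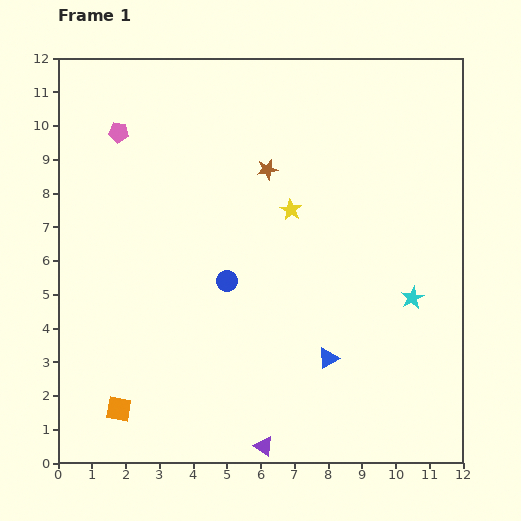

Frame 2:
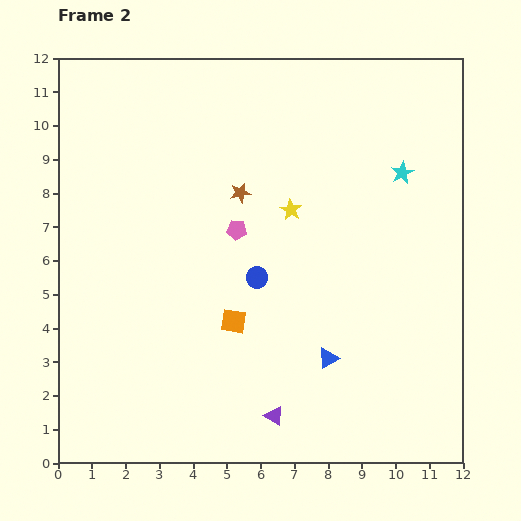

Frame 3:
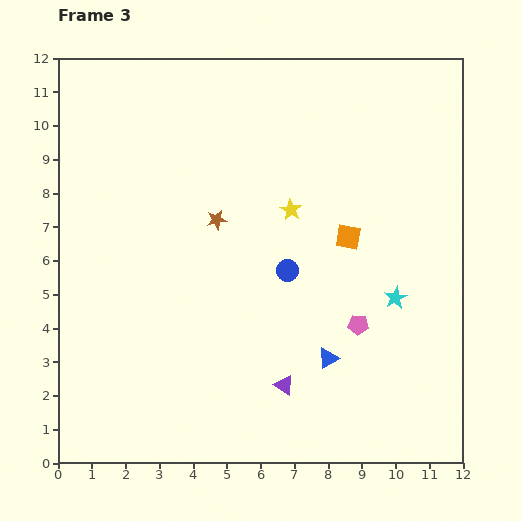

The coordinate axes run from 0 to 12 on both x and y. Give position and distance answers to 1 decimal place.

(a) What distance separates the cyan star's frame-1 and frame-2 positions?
3.7

The cyan star moved from (10.5, 4.9) to (10.2, 8.6), a distance of √(0.3² + 3.7²) ≈ 3.7.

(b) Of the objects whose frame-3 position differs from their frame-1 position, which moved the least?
the cyan star

(moved 0.5)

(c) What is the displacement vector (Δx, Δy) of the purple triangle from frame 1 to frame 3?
(0.6, 1.8)

The purple triangle was at (6.1, 0.5) in frame 1 and (6.7, 2.3) in frame 3.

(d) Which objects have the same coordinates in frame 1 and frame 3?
the yellow star, the blue triangle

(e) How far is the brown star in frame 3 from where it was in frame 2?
1.1

The brown star moved from (5.4, 8.0) to (4.7, 7.2), a distance of √(0.7² + 0.8²) ≈ 1.1.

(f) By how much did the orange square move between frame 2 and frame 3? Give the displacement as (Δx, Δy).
(3.4, 2.5)

The orange square was at (5.2, 4.2) in frame 2 and (8.6, 6.7) in frame 3.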